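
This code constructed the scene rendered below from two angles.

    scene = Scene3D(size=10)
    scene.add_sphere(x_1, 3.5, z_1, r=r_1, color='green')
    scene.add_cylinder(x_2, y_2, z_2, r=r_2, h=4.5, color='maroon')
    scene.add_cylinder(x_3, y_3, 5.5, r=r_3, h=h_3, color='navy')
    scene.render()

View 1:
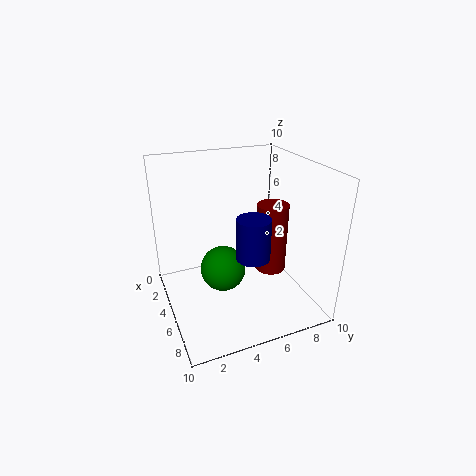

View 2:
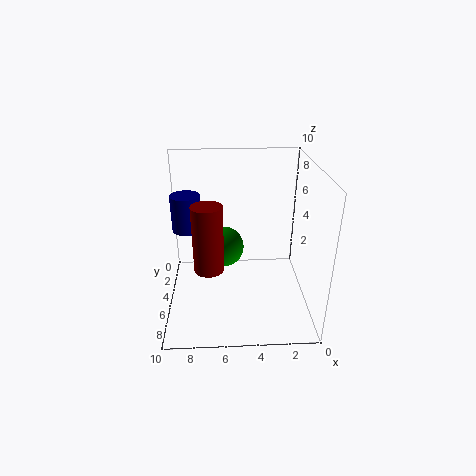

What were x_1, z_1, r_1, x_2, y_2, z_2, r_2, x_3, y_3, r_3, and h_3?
x_1 = 6, z_1 = 3.5, r_1 = 1.5, x_2 = 7, y_2 = 6.5, z_2 = 3.5, r_2 = 1, x_3 = 8.5, y_3 = 4.5, r_3 = 1, h_3 = 2.5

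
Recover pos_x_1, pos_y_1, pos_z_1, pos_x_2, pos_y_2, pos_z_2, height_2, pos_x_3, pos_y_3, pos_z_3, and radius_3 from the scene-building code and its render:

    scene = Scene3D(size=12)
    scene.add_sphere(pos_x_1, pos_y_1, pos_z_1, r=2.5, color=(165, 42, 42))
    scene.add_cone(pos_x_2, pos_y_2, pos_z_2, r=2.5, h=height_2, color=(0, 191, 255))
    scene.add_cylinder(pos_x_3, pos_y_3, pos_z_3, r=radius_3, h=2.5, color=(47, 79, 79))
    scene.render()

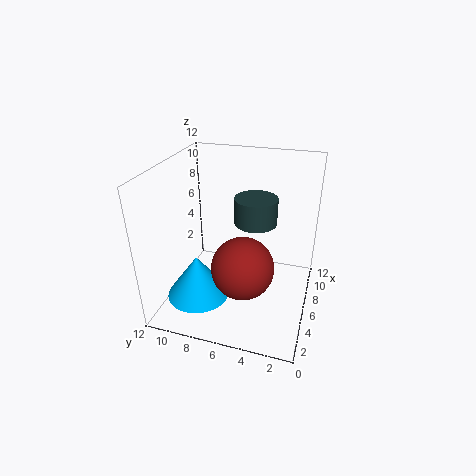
pos_x_1 = 4
pos_y_1 = 5
pos_z_1 = 4.5
pos_x_2 = 3
pos_y_2 = 8.5
pos_z_2 = 2
height_2 = 3.5
pos_x_3 = 10
pos_y_3 = 5.5
pos_z_3 = 5.5
radius_3 = 2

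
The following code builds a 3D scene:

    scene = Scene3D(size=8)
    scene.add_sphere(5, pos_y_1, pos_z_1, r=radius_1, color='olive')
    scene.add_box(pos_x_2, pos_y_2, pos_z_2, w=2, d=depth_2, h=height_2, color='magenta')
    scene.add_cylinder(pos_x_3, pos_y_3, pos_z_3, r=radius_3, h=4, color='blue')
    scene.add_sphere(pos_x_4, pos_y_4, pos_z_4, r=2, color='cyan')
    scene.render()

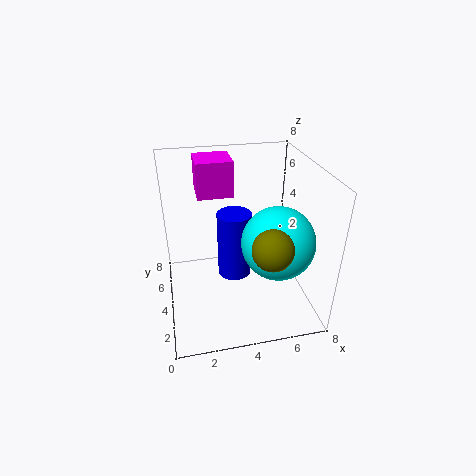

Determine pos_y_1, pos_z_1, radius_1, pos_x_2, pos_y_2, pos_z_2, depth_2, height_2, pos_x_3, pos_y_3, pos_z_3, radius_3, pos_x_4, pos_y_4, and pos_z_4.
pos_y_1 = 1
pos_z_1 = 5
radius_1 = 1
pos_x_2 = 2
pos_y_2 = 5
pos_z_2 = 6
depth_2 = 2
height_2 = 2
pos_x_3 = 4
pos_y_3 = 5
pos_z_3 = 1
radius_3 = 1
pos_x_4 = 6
pos_y_4 = 3
pos_z_4 = 4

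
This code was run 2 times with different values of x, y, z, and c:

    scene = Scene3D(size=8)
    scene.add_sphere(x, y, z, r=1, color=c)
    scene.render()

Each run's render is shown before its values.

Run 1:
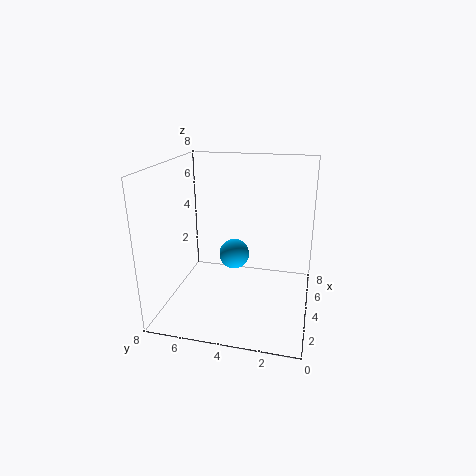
x = 7, y = 5, z = 1.5, c = 'deepskyblue'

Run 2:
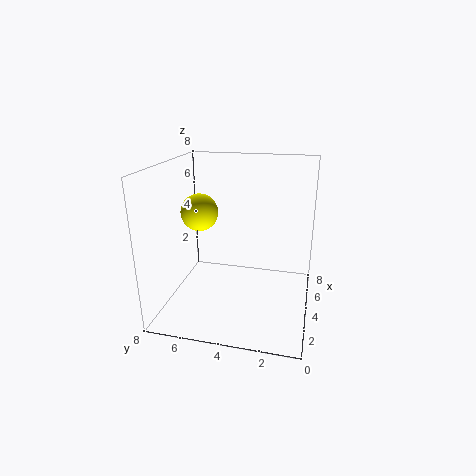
x = 3.5, y = 6, z = 5.5, c = 'yellow'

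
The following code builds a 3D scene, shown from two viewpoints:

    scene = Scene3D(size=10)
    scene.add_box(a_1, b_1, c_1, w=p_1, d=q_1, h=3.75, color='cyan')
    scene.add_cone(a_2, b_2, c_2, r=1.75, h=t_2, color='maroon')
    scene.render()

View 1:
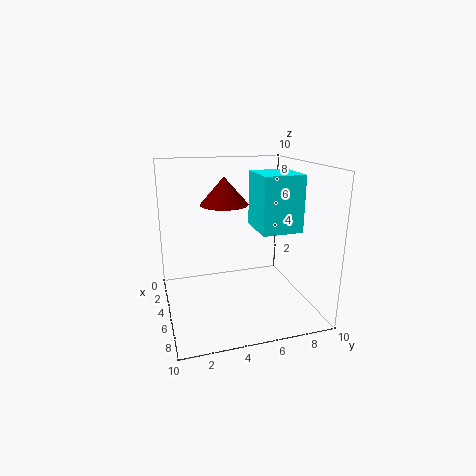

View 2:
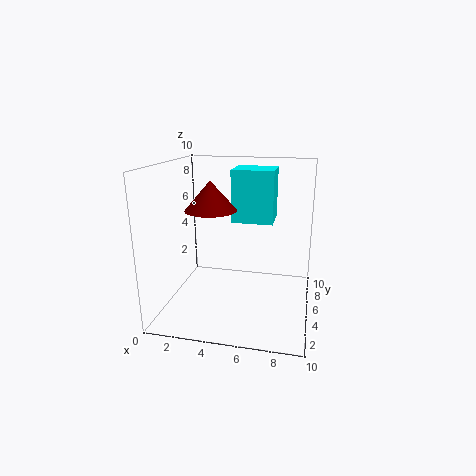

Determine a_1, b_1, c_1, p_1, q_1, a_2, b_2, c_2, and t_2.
a_1 = 4.25
b_1 = 6
c_1 = 5.75
p_1 = 3
q_1 = 2.75
a_2 = 3.25
b_2 = 4.5
c_2 = 7
t_2 = 2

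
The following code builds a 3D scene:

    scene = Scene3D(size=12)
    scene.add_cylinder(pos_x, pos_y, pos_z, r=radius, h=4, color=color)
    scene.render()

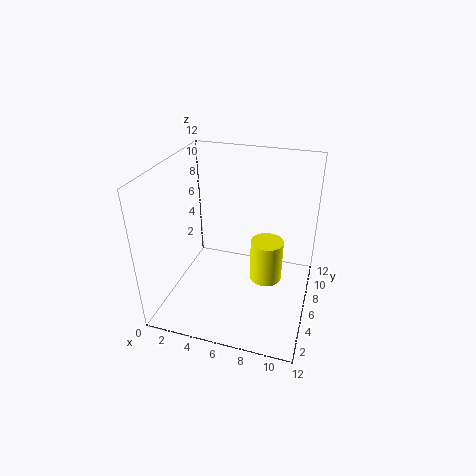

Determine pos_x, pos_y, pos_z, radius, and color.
pos_x = 8, pos_y = 8.5, pos_z = 0.5, radius = 1.5, color = 'yellow'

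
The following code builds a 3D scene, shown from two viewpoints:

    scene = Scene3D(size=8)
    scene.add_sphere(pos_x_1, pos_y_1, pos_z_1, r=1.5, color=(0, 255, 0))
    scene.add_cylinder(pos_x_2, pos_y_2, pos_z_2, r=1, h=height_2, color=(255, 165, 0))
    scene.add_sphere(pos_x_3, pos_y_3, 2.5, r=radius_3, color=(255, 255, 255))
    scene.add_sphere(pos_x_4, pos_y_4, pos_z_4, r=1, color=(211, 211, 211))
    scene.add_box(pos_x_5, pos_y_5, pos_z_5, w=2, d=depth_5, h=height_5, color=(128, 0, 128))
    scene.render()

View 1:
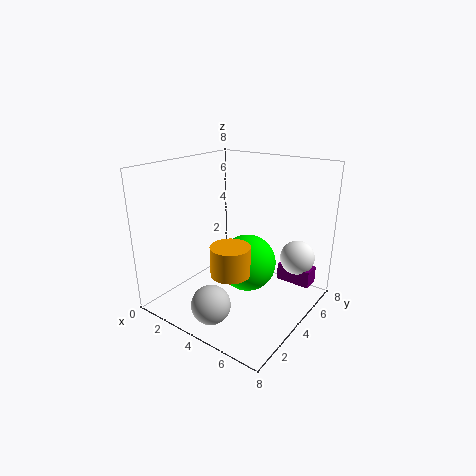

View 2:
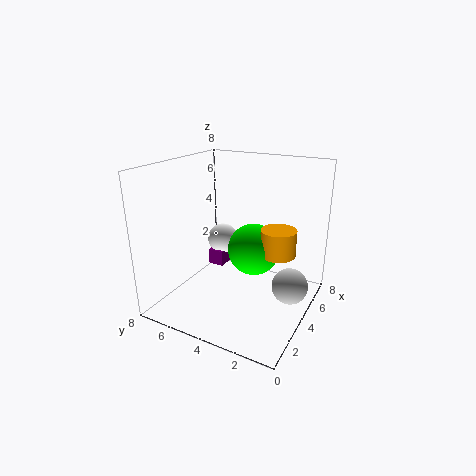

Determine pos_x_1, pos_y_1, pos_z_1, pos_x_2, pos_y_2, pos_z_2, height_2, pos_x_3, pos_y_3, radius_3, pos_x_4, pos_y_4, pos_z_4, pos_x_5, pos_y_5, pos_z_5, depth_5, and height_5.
pos_x_1 = 5
pos_y_1 = 3.5
pos_z_1 = 3
pos_x_2 = 5
pos_y_2 = 2
pos_z_2 = 3
height_2 = 1.5
pos_x_3 = 6.5
pos_y_3 = 6.5
radius_3 = 1
pos_x_4 = 4.5
pos_y_4 = 1
pos_z_4 = 1.5
pos_x_5 = 5.5
pos_y_5 = 6
pos_z_5 = 1
depth_5 = 1
height_5 = 1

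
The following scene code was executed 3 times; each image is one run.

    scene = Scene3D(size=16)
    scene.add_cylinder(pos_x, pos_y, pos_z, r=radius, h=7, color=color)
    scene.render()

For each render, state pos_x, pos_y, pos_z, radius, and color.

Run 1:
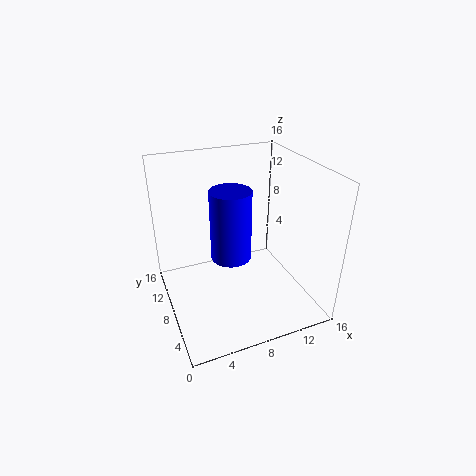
pos_x = 6, pos_y = 5, pos_z = 8, radius = 2, color = 'blue'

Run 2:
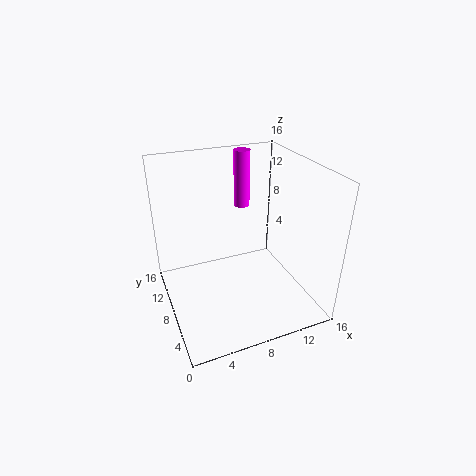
pos_x = 11, pos_y = 14, pos_z = 9, radius = 1, color = 'magenta'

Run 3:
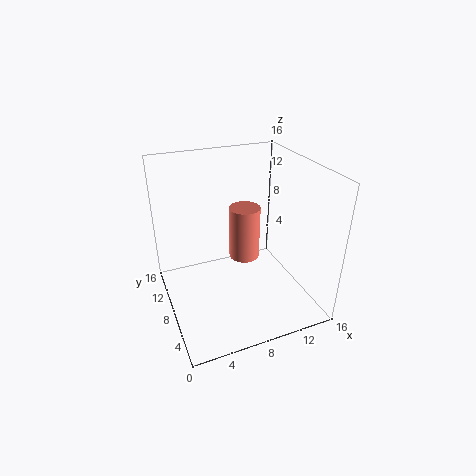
pos_x = 11, pos_y = 13, pos_z = 2, radius = 2, color = 'salmon'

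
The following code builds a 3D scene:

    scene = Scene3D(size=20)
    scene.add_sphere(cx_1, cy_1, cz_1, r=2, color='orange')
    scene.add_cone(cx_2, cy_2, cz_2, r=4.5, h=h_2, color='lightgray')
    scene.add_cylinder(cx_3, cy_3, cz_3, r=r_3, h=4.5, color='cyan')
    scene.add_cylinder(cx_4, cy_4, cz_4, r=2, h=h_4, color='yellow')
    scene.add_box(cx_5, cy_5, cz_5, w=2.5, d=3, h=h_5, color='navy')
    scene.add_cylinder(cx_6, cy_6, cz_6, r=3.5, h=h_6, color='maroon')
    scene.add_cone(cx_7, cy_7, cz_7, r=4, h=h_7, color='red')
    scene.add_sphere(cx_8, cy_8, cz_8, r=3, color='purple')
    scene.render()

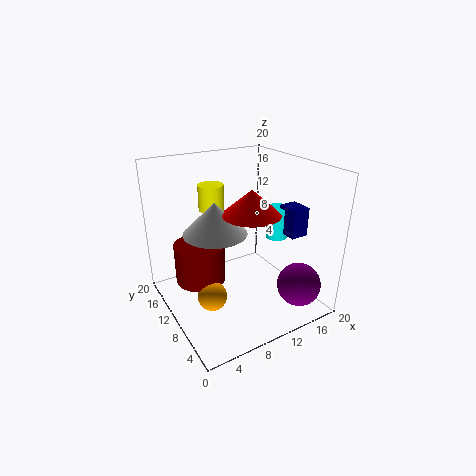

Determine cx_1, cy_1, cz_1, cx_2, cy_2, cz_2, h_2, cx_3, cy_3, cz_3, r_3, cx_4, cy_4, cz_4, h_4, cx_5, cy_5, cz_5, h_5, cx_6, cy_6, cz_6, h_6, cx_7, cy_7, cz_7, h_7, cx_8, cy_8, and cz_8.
cx_1 = 5
cy_1 = 8.5
cz_1 = 3
cx_2 = 7.5
cy_2 = 12
cz_2 = 10.5
h_2 = 4.5
cx_3 = 15.5
cy_3 = 8.5
cz_3 = 9.5
r_3 = 1.5
cx_4 = 10
cy_4 = 18
cz_4 = 11.5
h_4 = 4
cx_5 = 15.5
cy_5 = 5
cz_5 = 10.5
h_5 = 4
cx_6 = 5
cy_6 = 12
cz_6 = 4
h_6 = 5.5
cx_7 = 11.5
cy_7 = 9
cz_7 = 13.5
h_7 = 3.5
cx_8 = 16
cy_8 = 3.5
cz_8 = 4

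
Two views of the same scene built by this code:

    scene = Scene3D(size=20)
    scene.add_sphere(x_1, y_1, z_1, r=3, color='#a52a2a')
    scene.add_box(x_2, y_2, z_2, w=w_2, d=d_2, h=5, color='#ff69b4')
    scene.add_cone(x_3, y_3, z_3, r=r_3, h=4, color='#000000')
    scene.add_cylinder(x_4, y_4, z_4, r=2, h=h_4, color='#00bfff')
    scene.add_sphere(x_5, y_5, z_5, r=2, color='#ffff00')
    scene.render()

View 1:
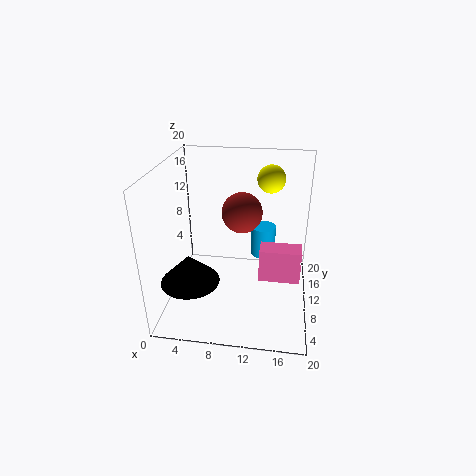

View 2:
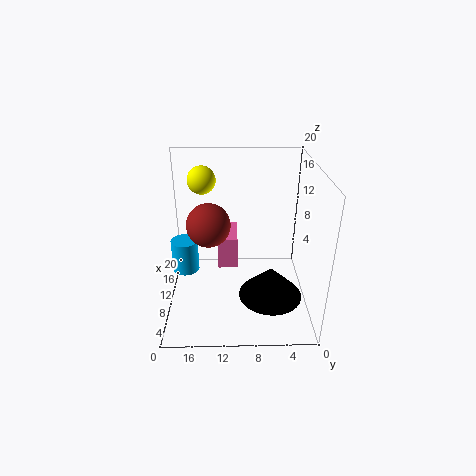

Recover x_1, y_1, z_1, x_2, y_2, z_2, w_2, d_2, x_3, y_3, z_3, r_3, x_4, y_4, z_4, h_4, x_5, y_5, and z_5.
x_1 = 10
y_1 = 14
z_1 = 12
x_2 = 13
y_2 = 10
z_2 = 3
w_2 = 6
d_2 = 3
x_3 = 4
y_3 = 6
z_3 = 5
r_3 = 4
x_4 = 13
y_4 = 18
z_4 = 3
h_4 = 5
x_5 = 14
y_5 = 15
z_5 = 17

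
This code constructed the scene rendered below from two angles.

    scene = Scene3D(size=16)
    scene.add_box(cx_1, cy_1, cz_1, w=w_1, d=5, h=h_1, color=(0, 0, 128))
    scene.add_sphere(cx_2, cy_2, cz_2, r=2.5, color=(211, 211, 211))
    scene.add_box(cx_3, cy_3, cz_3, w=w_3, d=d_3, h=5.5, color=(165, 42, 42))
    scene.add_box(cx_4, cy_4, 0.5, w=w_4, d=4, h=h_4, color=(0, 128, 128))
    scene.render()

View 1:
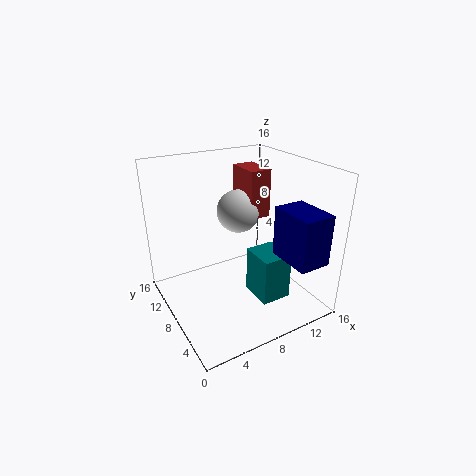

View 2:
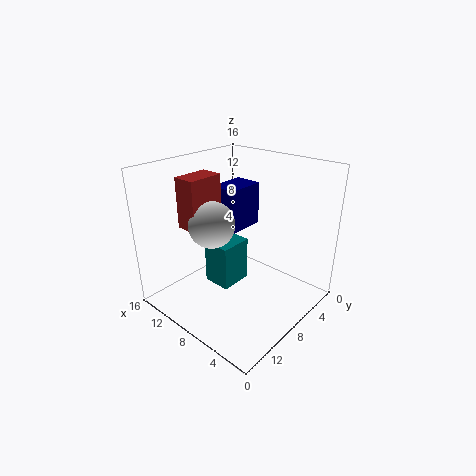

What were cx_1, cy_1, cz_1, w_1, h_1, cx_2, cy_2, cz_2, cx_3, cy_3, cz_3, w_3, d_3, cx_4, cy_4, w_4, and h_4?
cx_1 = 11, cy_1 = 0.5, cz_1 = 6.5, w_1 = 3.5, h_1 = 5.5, cx_2 = 9.5, cy_2 = 10.5, cz_2 = 10, cx_3 = 10, cy_3 = 8.5, cz_3 = 9.5, w_3 = 2.5, d_3 = 4, cx_4 = 9.5, cy_4 = 4.5, w_4 = 3.5, h_4 = 5.5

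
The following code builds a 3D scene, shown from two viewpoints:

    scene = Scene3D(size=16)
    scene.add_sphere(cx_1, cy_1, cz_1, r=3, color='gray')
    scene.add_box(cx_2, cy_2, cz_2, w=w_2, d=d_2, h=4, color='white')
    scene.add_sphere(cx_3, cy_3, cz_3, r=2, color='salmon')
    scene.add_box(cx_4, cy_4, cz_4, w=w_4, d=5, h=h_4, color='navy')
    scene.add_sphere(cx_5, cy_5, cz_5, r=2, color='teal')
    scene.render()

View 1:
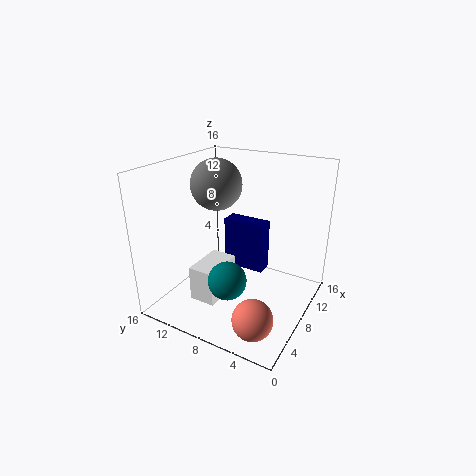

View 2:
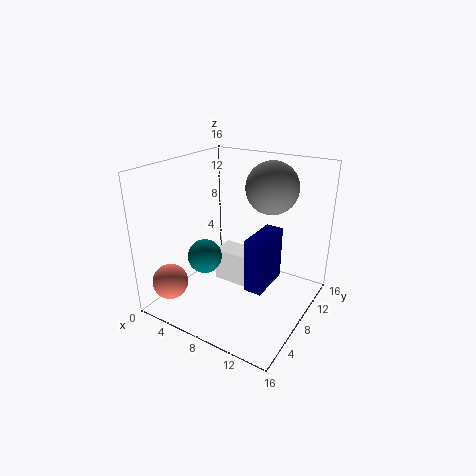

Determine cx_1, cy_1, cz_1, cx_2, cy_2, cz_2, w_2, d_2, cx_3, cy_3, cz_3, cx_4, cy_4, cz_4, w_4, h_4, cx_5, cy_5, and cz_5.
cx_1 = 10
cy_1 = 12
cz_1 = 13
cx_2 = 4
cy_2 = 9
cz_2 = 1
w_2 = 5
d_2 = 3
cx_3 = 2
cy_3 = 3
cz_3 = 3
cx_4 = 10
cy_4 = 6
cz_4 = 3
w_4 = 2
h_4 = 6
cx_5 = 4
cy_5 = 7
cz_5 = 5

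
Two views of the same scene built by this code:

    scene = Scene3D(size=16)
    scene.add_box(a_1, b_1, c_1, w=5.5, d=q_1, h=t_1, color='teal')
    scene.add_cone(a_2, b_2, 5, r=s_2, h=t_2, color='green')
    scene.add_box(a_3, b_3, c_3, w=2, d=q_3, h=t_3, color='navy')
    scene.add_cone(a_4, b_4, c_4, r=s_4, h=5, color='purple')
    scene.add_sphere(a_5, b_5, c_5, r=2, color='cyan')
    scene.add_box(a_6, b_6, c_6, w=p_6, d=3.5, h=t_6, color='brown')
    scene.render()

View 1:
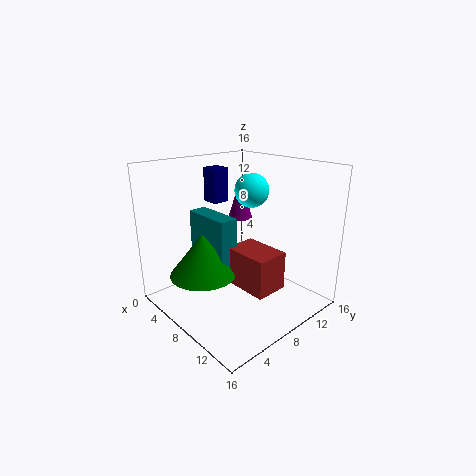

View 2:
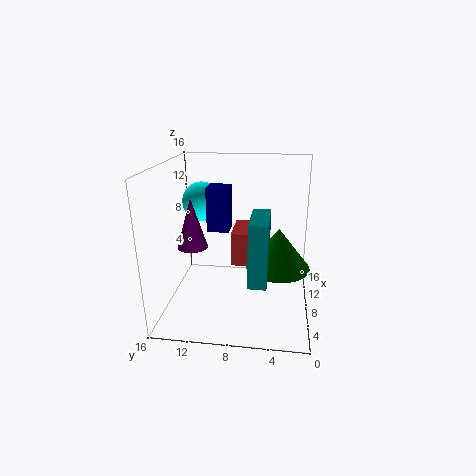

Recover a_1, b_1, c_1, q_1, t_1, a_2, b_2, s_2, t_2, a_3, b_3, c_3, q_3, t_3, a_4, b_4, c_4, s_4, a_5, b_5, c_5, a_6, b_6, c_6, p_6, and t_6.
a_1 = 4, b_1 = 4.5, c_1 = 4, q_1 = 2, t_1 = 7, a_2 = 7.5, b_2 = 3.5, s_2 = 3.5, t_2 = 4.5, a_3 = 2, b_3 = 8, c_3 = 11, q_3 = 2, t_3 = 4, a_4 = 4, b_4 = 12, c_4 = 8.5, s_4 = 1.5, a_5 = 6.5, b_5 = 11.5, c_5 = 12.5, a_6 = 9, b_6 = 5.5, c_6 = 4, p_6 = 5, t_6 = 4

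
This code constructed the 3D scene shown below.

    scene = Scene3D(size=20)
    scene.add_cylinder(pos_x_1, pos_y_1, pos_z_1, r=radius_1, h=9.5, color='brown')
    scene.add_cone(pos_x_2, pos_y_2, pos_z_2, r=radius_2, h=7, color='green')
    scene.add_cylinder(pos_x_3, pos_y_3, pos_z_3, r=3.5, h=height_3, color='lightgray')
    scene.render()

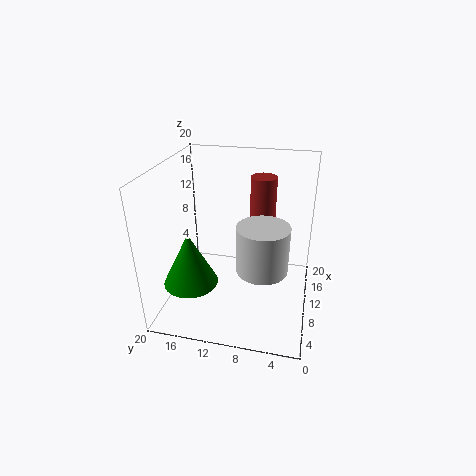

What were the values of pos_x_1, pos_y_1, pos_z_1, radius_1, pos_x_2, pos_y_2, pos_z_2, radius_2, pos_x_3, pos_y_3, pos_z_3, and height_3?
pos_x_1 = 17.5
pos_y_1 = 7.75
pos_z_1 = 7
radius_1 = 2
pos_x_2 = 4.25
pos_y_2 = 15
pos_z_2 = 6
radius_2 = 3.5
pos_x_3 = 8.25
pos_y_3 = 6.25
pos_z_3 = 6.5
height_3 = 6.5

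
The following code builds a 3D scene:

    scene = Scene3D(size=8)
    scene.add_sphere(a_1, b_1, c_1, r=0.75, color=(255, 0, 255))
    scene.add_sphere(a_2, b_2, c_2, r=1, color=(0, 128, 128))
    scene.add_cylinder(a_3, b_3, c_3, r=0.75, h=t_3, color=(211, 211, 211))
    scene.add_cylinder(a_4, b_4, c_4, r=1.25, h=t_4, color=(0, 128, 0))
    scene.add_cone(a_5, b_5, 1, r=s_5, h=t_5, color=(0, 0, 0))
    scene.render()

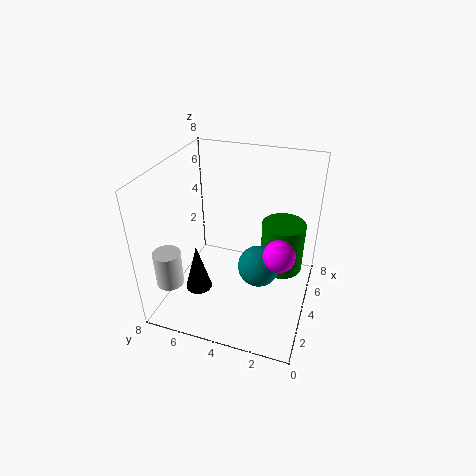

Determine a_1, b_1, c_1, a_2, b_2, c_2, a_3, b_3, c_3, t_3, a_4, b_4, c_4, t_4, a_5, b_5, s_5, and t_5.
a_1 = 1.75; b_1 = 1.25; c_1 = 5; a_2 = 2; b_2 = 2.25; c_2 = 4; a_3 = 1.75; b_3 = 7.25; c_3 = 1.75; t_3 = 2; a_4 = 5.5; b_4 = 1.75; c_4 = 1.5; t_4 = 3; a_5 = 2.75; b_5 = 6; s_5 = 0.75; t_5 = 2.75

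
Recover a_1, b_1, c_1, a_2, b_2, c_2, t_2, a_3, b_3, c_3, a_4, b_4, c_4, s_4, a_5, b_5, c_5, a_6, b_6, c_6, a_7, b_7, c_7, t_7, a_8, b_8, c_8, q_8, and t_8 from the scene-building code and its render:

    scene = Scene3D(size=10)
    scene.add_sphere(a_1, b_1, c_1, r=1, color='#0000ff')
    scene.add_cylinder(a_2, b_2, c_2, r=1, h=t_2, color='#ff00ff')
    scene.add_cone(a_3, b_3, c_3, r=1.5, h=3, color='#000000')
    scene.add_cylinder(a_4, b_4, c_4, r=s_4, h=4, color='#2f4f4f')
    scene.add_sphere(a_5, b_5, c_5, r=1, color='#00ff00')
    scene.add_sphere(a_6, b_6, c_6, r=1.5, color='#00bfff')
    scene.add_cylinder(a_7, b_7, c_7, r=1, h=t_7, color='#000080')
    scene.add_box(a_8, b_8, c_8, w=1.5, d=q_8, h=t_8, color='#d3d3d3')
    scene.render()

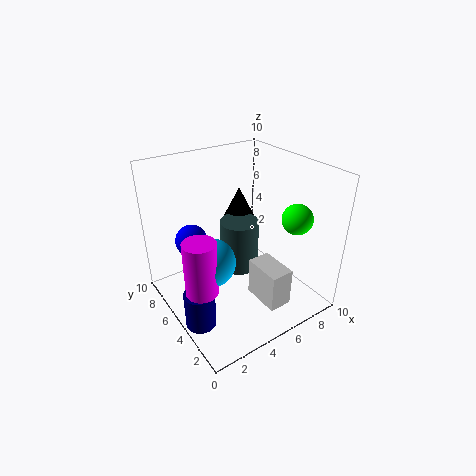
a_1 = 1.5
b_1 = 5
c_1 = 6
a_2 = 1
b_2 = 3
c_2 = 3.5
t_2 = 3.5
a_3 = 7.5
b_3 = 8.5
c_3 = 4
a_4 = 6.5
b_4 = 7
c_4 = 1
s_4 = 1.5
a_5 = 7.5
b_5 = 2
c_5 = 7
a_6 = 2
b_6 = 3.5
c_6 = 5
a_7 = 1
b_7 = 3.5
c_7 = 0.5
t_7 = 2.5
a_8 = 4.5
b_8 = 0.5
c_8 = 2
q_8 = 2.5
t_8 = 2.5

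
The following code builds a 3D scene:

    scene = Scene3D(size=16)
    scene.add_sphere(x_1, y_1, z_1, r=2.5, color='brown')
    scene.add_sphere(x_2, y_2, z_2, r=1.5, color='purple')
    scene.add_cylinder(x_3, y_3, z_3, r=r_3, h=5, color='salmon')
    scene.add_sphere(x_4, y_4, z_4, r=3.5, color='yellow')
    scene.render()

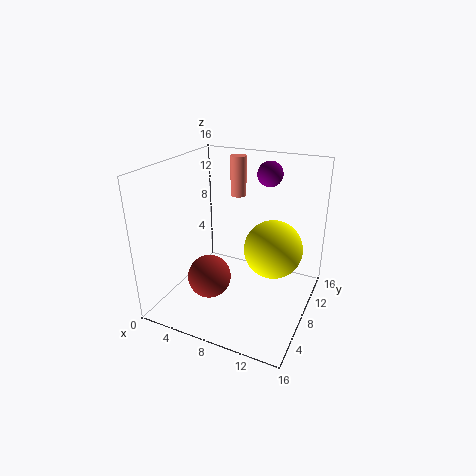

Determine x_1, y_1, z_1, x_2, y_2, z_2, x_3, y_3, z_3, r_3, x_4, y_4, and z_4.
x_1 = 5
y_1 = 6.5
z_1 = 3
x_2 = 9.5
y_2 = 13.5
z_2 = 14
x_3 = 5
y_3 = 14.5
z_3 = 10.5
r_3 = 1
x_4 = 11
y_4 = 11.5
z_4 = 5.5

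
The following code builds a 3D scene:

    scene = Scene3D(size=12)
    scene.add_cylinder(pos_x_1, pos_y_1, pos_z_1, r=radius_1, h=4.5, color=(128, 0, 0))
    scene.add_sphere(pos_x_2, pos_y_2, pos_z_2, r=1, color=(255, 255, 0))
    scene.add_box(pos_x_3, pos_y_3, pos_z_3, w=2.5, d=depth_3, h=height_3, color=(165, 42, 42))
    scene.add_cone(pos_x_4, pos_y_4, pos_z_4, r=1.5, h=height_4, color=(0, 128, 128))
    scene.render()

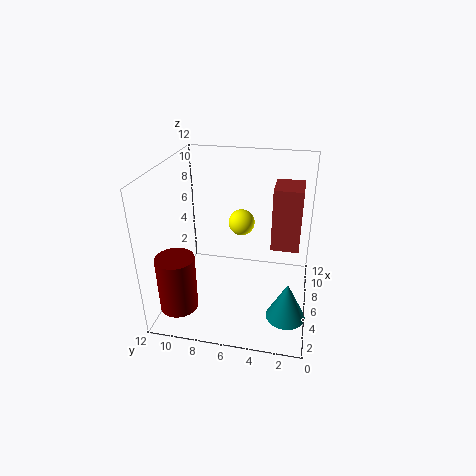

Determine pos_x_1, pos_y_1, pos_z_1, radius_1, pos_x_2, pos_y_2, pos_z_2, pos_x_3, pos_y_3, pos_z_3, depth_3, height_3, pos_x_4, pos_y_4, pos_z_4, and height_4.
pos_x_1 = 2, pos_y_1 = 10, pos_z_1 = 1.5, radius_1 = 1.5, pos_x_2 = 5, pos_y_2 = 5.5, pos_z_2 = 8, pos_x_3 = 3, pos_y_3 = 1, pos_z_3 = 7, depth_3 = 2, height_3 = 4.5, pos_x_4 = 2.5, pos_y_4 = 1.5, pos_z_4 = 1.5, height_4 = 3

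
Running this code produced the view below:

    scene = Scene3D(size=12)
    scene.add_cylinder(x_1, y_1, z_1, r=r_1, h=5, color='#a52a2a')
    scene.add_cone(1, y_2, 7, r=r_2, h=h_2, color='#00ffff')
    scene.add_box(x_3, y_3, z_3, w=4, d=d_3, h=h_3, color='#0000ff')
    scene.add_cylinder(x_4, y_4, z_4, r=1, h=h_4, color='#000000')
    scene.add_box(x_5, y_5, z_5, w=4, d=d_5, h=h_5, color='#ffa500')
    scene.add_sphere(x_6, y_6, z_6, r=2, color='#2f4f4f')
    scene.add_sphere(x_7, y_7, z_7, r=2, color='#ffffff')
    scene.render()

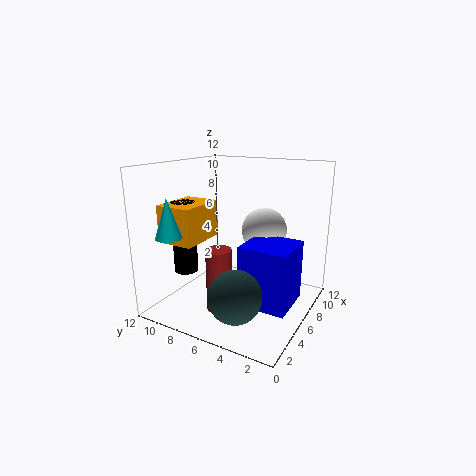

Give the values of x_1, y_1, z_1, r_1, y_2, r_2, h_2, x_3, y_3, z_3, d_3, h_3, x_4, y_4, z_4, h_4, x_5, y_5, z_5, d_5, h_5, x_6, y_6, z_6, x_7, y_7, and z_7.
x_1 = 3
y_1 = 6
z_1 = 1
r_1 = 1
y_2 = 9
r_2 = 1
h_2 = 3
x_3 = 4
y_3 = 1
z_3 = 1
d_3 = 4
h_3 = 5
x_4 = 4
y_4 = 10
z_4 = 3
h_4 = 6
x_5 = 2
y_5 = 8
z_5 = 6
d_5 = 3
h_5 = 3
x_6 = 2
y_6 = 4
z_6 = 3
x_7 = 9
y_7 = 5
z_7 = 6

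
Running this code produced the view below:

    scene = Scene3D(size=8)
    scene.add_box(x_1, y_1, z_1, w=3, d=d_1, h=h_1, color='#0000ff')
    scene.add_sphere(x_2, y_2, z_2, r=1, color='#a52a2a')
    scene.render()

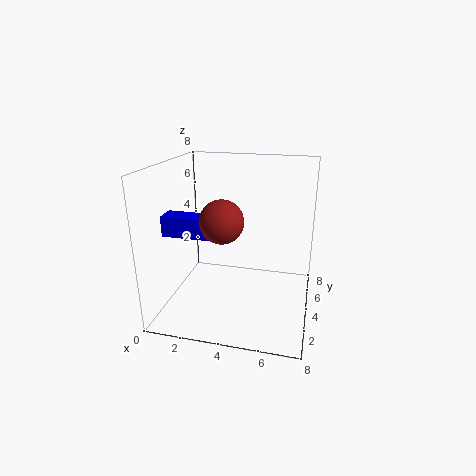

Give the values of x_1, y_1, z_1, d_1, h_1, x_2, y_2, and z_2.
x_1 = 1, y_1 = 1, z_1 = 5, d_1 = 1, h_1 = 1, x_2 = 4, y_2 = 1, z_2 = 6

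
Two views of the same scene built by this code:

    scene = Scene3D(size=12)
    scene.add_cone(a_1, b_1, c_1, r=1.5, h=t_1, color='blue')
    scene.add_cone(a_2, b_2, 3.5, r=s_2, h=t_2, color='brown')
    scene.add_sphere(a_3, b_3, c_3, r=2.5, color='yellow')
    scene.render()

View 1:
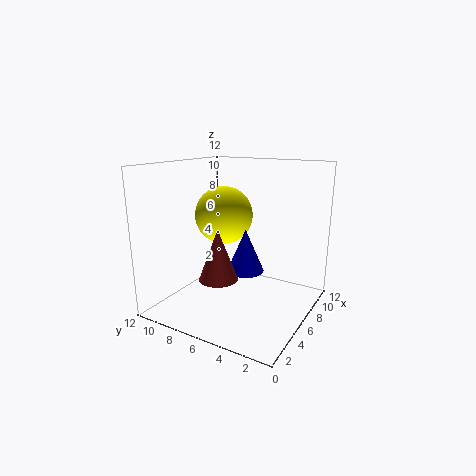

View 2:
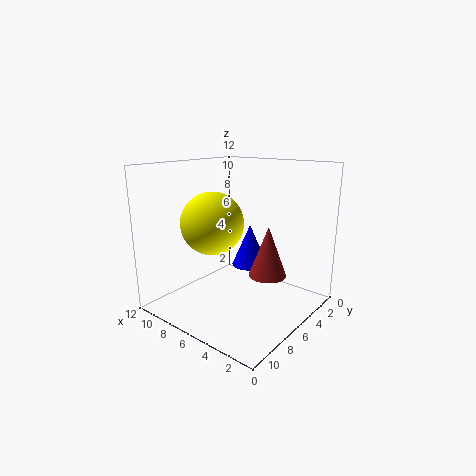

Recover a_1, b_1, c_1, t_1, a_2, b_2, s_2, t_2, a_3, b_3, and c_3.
a_1 = 5.5
b_1 = 5
c_1 = 3.5
t_1 = 3.5
a_2 = 3
b_2 = 6
s_2 = 1.5
t_2 = 4
a_3 = 7
b_3 = 8
c_3 = 7.5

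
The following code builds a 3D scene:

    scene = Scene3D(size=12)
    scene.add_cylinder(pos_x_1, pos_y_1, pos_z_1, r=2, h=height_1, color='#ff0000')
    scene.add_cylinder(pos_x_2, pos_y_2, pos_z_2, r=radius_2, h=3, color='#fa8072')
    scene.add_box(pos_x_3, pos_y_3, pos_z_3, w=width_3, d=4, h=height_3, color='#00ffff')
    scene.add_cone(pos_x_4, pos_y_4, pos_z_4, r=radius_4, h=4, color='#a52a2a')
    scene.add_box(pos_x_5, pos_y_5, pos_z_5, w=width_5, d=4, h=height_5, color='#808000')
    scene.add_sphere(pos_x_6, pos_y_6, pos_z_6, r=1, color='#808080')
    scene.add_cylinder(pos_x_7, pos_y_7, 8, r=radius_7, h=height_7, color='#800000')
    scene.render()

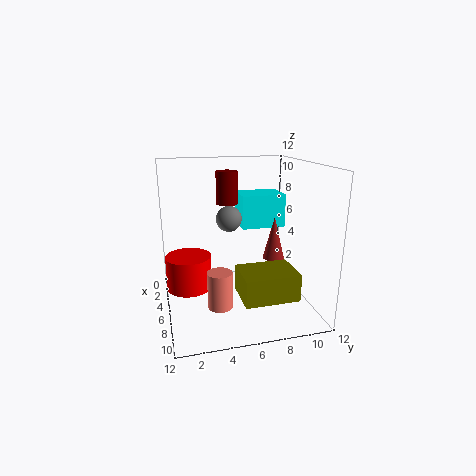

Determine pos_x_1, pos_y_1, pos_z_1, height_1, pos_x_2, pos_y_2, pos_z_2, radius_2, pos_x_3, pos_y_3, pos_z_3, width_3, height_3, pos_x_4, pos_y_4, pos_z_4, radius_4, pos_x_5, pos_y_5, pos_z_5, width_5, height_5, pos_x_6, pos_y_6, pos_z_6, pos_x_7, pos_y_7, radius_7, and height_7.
pos_x_1 = 4; pos_y_1 = 2; pos_z_1 = 1; height_1 = 3; pos_x_2 = 8; pos_y_2 = 4; pos_z_2 = 1; radius_2 = 1; pos_x_3 = 1; pos_y_3 = 7; pos_z_3 = 6; width_3 = 3; height_3 = 3; pos_x_4 = 4; pos_y_4 = 10; pos_z_4 = 3; radius_4 = 1; pos_x_5 = 9; pos_y_5 = 5; pos_z_5 = 3; width_5 = 3; height_5 = 2; pos_x_6 = 7; pos_y_6 = 5; pos_z_6 = 8; pos_x_7 = 2; pos_y_7 = 6; radius_7 = 1; height_7 = 3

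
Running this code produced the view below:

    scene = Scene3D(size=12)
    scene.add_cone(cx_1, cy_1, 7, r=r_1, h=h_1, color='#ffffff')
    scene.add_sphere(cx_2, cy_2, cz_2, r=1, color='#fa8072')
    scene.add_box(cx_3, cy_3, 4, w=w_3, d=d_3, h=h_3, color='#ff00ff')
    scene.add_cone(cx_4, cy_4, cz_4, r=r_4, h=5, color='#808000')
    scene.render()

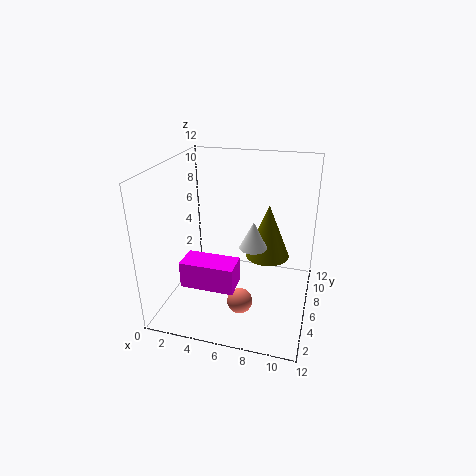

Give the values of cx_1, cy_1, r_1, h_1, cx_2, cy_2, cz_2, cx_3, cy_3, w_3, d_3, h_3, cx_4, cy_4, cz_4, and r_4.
cx_1 = 8, cy_1 = 3, r_1 = 1, h_1 = 2, cx_2 = 7, cy_2 = 3, cz_2 = 2, cx_3 = 3, cy_3 = 1, w_3 = 4, d_3 = 2, h_3 = 2, cx_4 = 8, cy_4 = 9, cz_4 = 3, r_4 = 2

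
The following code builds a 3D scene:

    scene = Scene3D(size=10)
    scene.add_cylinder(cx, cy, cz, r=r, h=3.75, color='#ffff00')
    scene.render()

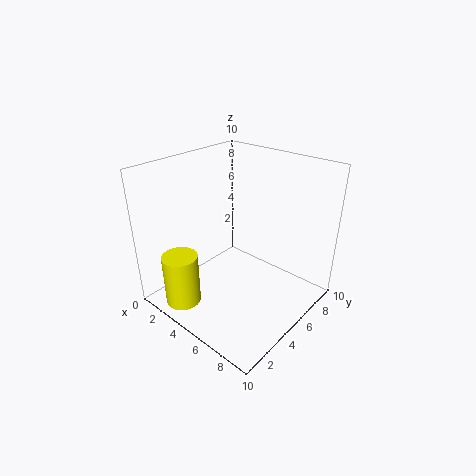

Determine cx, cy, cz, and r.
cx = 2.5, cy = 1.75, cz = 0.25, r = 1.25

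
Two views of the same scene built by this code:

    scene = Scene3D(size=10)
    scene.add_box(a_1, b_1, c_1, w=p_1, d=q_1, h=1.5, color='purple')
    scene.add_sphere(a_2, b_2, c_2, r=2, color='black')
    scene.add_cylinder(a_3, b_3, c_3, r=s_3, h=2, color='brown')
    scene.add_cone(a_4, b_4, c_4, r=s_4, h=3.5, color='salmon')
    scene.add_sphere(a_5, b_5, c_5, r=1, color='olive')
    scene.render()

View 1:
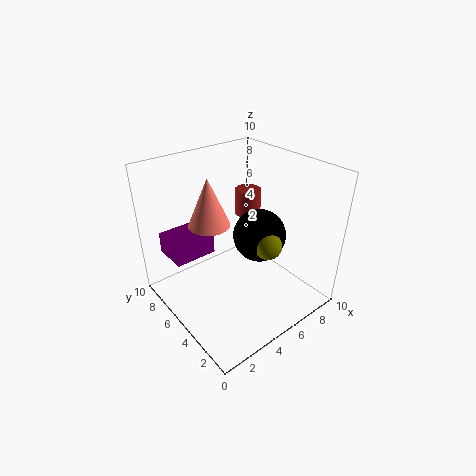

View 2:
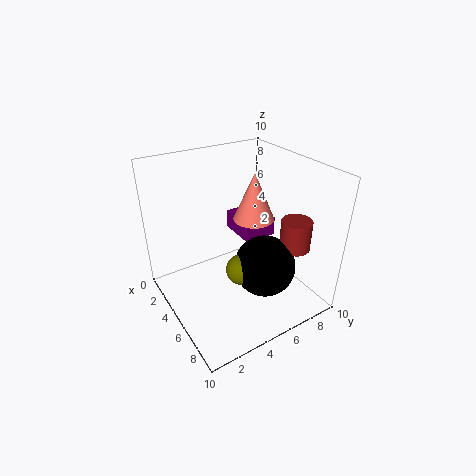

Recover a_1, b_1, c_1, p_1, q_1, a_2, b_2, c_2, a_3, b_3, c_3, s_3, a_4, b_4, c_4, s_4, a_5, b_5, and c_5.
a_1 = 1, b_1 = 6.5, c_1 = 3.5, p_1 = 3, q_1 = 2.5, a_2 = 7.5, b_2 = 5.5, c_2 = 4, a_3 = 8, b_3 = 7.5, c_3 = 5, s_3 = 1, a_4 = 4, b_4 = 7, c_4 = 5.5, s_4 = 1.5, a_5 = 7, b_5 = 4, c_5 = 4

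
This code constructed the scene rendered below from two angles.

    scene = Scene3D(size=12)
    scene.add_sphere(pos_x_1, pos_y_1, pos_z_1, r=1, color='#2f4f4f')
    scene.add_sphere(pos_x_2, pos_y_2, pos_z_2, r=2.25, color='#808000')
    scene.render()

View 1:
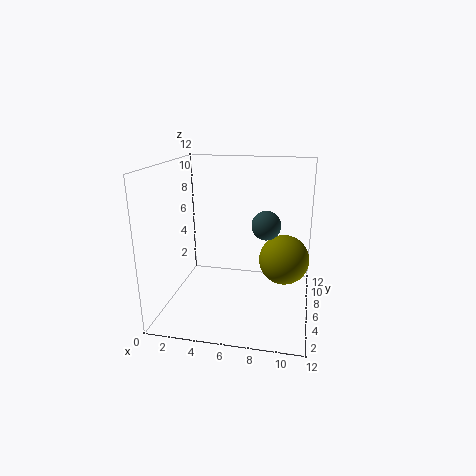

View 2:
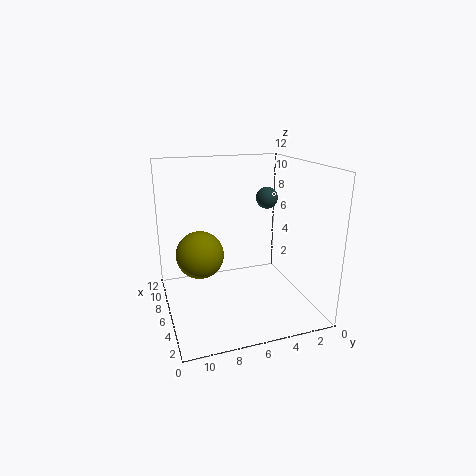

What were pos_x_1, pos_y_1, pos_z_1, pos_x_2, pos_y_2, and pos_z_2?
pos_x_1 = 8.75
pos_y_1 = 2.25
pos_z_1 = 8.5
pos_x_2 = 9.75
pos_y_2 = 8.5
pos_z_2 = 3.25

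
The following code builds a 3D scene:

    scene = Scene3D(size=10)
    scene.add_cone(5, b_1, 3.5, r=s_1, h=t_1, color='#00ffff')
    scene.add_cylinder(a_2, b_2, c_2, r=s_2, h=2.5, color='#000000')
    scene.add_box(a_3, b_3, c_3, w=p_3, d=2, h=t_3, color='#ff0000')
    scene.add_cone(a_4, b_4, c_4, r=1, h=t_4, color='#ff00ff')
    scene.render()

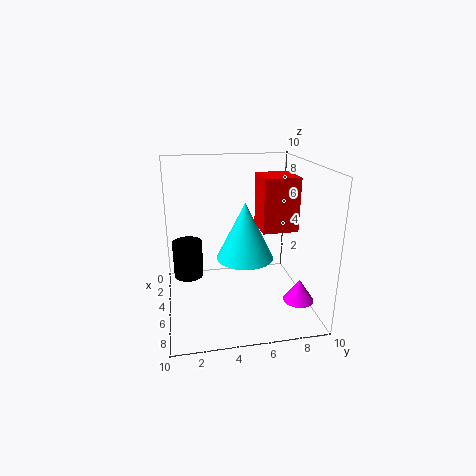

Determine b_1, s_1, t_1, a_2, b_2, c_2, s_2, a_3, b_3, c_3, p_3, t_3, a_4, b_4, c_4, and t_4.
b_1 = 5.5; s_1 = 2; t_1 = 4; a_2 = 5; b_2 = 1.5; c_2 = 2.5; s_2 = 1; a_3 = 7.5; b_3 = 5.5; c_3 = 7; p_3 = 2; t_3 = 3; a_4 = 8; b_4 = 8.5; c_4 = 1.5; t_4 = 1.5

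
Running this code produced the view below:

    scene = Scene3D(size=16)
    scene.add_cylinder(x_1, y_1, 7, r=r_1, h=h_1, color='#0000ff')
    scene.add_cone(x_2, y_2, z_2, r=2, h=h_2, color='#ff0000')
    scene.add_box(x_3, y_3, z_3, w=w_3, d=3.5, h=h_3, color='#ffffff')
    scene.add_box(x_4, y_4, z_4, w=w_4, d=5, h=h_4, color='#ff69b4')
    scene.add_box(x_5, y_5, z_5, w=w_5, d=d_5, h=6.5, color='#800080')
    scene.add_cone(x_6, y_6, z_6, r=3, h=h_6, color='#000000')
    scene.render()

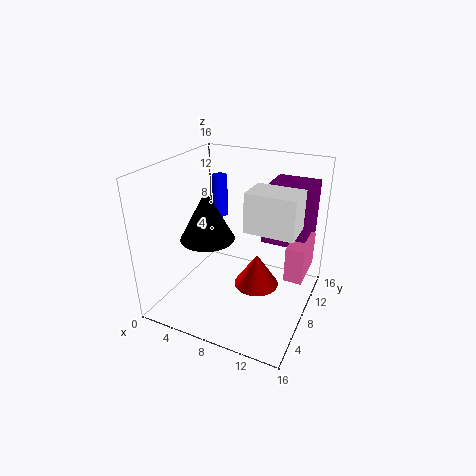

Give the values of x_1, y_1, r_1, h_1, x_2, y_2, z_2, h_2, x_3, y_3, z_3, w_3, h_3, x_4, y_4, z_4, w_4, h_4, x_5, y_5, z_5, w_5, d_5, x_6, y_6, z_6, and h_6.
x_1 = 2; y_1 = 15; r_1 = 1; h_1 = 5.5; x_2 = 12.5; y_2 = 2.5; z_2 = 7; h_2 = 3; x_3 = 10; y_3 = 5; z_3 = 10.5; w_3 = 5; h_3 = 4; x_4 = 13.5; y_4 = 8; z_4 = 4; w_4 = 2; h_4 = 4; x_5 = 10; y_5 = 10; z_5 = 7; w_5 = 5; d_5 = 5.5; x_6 = 5; y_6 = 6.5; z_6 = 8; h_6 = 5.5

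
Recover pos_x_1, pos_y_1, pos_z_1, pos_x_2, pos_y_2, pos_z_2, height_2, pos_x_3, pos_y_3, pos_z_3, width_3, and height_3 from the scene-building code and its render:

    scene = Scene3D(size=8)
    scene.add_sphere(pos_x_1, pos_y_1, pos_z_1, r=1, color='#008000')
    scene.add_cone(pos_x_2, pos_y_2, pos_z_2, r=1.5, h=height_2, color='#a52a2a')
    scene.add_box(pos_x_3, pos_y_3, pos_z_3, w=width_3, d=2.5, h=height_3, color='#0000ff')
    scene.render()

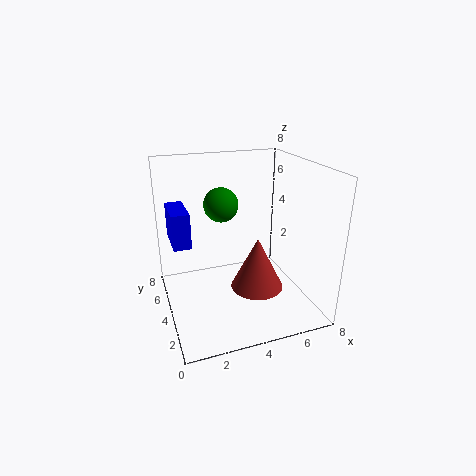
pos_x_1 = 3.5, pos_y_1 = 5.5, pos_z_1 = 5.5, pos_x_2 = 5, pos_y_2 = 3.5, pos_z_2 = 1, height_2 = 3, pos_x_3 = 0.5, pos_y_3 = 4.5, pos_z_3 = 3.5, width_3 = 1, height_3 = 2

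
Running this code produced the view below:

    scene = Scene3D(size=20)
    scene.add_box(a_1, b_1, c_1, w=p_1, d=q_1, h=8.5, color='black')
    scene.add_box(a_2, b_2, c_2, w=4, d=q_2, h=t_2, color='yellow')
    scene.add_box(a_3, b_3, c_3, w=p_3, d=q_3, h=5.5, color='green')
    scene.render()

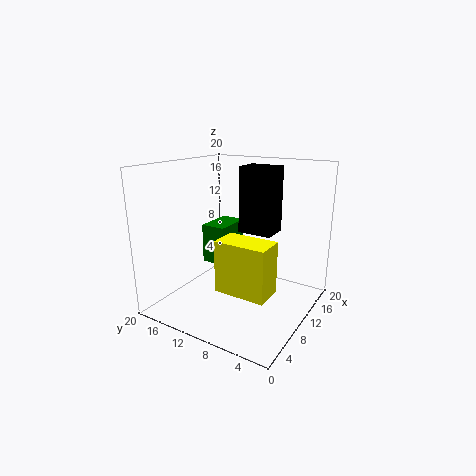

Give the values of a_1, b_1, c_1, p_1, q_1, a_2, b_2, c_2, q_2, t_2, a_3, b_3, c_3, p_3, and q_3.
a_1 = 8.5
b_1 = 4.5
c_1 = 11.5
p_1 = 3.5
q_1 = 4.5
a_2 = 5
b_2 = 3.5
c_2 = 4
q_2 = 7
t_2 = 7
a_3 = 8.5
b_3 = 11.5
c_3 = 6
p_3 = 5.5
q_3 = 3.5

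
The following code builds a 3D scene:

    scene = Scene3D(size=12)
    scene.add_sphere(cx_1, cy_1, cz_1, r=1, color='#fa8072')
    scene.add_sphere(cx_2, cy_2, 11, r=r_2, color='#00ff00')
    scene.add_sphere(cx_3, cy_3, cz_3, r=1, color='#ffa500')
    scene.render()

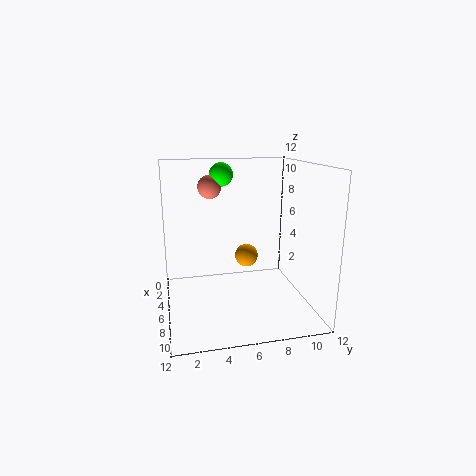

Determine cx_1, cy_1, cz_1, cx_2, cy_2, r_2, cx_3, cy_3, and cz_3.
cx_1 = 4
cy_1 = 4
cz_1 = 10
cx_2 = 4
cy_2 = 5
r_2 = 1
cx_3 = 5
cy_3 = 7
cz_3 = 4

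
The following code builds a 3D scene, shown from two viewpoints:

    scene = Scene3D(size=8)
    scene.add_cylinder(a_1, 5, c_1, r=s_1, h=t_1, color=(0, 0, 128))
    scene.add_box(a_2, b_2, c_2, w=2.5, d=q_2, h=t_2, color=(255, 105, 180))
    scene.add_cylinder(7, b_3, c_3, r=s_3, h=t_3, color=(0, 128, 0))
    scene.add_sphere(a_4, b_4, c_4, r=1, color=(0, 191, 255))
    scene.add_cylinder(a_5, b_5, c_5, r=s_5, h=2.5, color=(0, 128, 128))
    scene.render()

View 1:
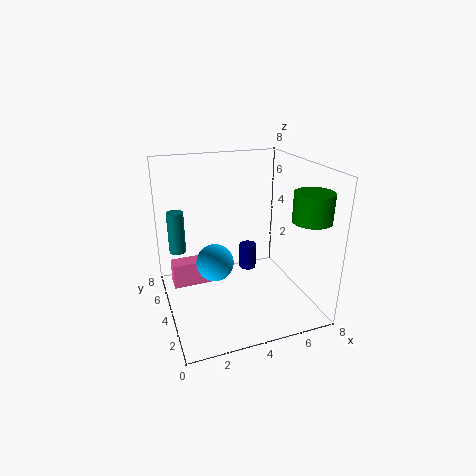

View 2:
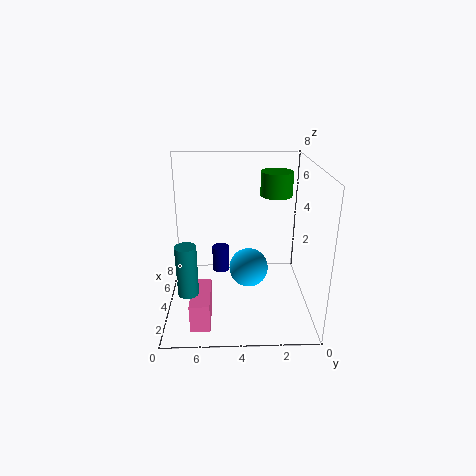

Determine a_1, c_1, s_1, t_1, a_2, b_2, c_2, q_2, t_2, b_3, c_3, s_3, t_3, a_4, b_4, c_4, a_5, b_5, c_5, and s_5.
a_1 = 5
c_1 = 1.5
s_1 = 0.5
t_1 = 1.5
a_2 = 0.5
b_2 = 5.5
c_2 = 0.5
q_2 = 1
t_2 = 1.5
b_3 = 1.5
c_3 = 5.5
s_3 = 1
t_3 = 1.5
a_4 = 2.5
b_4 = 3.5
c_4 = 3
a_5 = 1
b_5 = 6.5
c_5 = 2.5
s_5 = 0.5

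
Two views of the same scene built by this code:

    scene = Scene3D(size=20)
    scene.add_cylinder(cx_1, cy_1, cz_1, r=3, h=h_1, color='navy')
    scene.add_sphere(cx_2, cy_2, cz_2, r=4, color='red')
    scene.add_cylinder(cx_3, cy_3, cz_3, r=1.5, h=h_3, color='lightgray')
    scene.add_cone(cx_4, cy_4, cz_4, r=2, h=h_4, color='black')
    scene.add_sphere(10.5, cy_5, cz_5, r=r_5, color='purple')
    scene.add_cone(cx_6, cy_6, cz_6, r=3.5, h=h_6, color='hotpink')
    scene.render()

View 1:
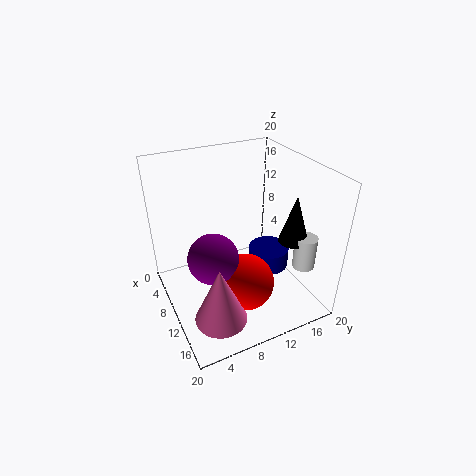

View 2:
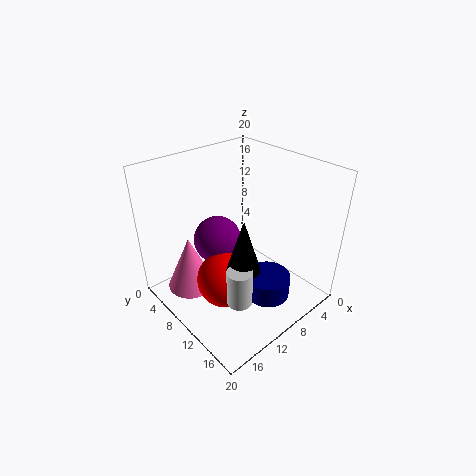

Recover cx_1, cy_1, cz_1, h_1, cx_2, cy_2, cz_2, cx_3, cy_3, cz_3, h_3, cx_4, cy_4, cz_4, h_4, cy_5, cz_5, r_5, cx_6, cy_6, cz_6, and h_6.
cx_1 = 9.5; cy_1 = 15.5; cz_1 = 3.5; h_1 = 3; cx_2 = 12.5; cy_2 = 10; cz_2 = 4; cx_3 = 16; cy_3 = 17; cz_3 = 7; h_3 = 4.5; cx_4 = 14.5; cy_4 = 16; cz_4 = 10.5; h_4 = 6.5; cy_5 = 6; cz_5 = 8; r_5 = 3.5; cx_6 = 15; cy_6 = 5; cz_6 = 1.5; h_6 = 8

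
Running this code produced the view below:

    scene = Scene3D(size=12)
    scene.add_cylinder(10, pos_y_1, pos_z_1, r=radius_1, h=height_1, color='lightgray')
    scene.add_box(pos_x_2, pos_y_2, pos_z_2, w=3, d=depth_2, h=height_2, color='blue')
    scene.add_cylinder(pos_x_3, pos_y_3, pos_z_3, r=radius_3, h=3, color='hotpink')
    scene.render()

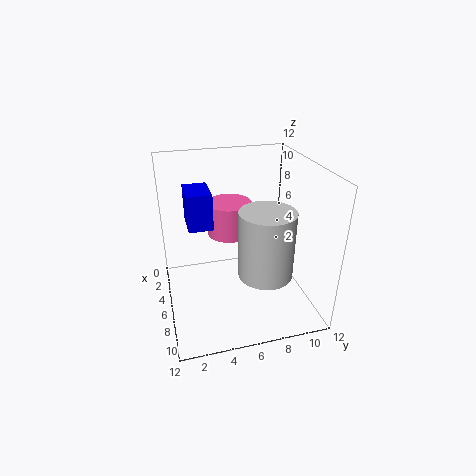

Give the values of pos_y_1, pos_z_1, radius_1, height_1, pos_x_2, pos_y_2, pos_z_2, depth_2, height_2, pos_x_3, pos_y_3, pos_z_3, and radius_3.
pos_y_1 = 7, pos_z_1 = 5, radius_1 = 2, height_1 = 5, pos_x_2 = 3, pos_y_2 = 2, pos_z_2 = 7, depth_2 = 2, height_2 = 3, pos_x_3 = 3, pos_y_3 = 6, pos_z_3 = 5, radius_3 = 2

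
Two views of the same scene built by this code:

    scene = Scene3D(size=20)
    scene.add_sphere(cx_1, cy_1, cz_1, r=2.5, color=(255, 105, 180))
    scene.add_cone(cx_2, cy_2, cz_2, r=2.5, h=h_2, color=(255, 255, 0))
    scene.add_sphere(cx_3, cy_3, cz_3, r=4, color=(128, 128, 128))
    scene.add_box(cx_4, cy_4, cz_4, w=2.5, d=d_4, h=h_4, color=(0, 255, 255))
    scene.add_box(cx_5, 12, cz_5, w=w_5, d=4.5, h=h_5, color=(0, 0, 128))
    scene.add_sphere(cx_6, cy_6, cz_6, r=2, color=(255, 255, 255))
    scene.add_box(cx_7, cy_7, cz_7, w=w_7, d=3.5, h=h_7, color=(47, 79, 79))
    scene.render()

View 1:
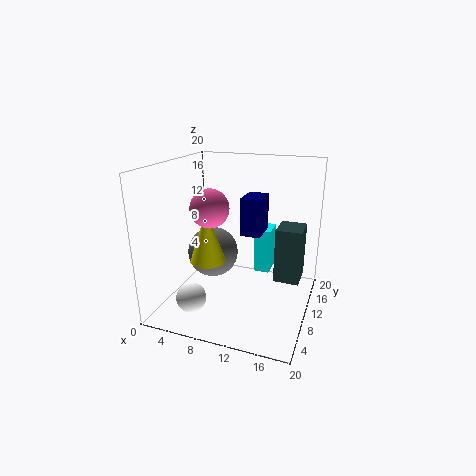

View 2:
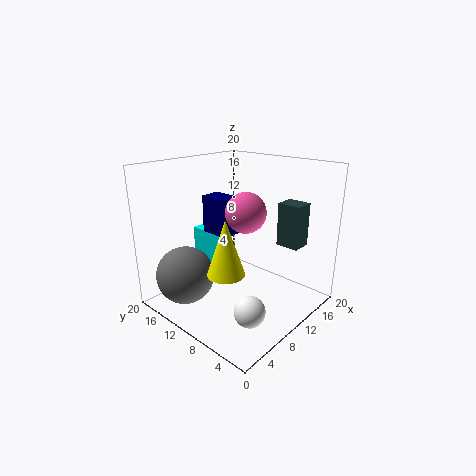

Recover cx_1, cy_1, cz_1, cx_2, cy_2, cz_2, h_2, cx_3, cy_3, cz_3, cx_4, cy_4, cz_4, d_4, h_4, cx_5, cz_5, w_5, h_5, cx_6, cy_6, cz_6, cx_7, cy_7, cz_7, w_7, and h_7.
cx_1 = 7.5
cy_1 = 6.5
cz_1 = 15
cx_2 = 6
cy_2 = 8.5
cz_2 = 6.5
h_2 = 7.5
cx_3 = 4
cy_3 = 14.5
cz_3 = 5
cx_4 = 10.5
cy_4 = 16
cz_4 = 2
d_4 = 4
h_4 = 7
cx_5 = 9.5
cz_5 = 9.5
w_5 = 3
h_5 = 5.5
cx_6 = 5.5
cy_6 = 4
cz_6 = 3
cx_7 = 16.5
cy_7 = 4.5
cz_7 = 7.5
w_7 = 3
h_7 = 6.5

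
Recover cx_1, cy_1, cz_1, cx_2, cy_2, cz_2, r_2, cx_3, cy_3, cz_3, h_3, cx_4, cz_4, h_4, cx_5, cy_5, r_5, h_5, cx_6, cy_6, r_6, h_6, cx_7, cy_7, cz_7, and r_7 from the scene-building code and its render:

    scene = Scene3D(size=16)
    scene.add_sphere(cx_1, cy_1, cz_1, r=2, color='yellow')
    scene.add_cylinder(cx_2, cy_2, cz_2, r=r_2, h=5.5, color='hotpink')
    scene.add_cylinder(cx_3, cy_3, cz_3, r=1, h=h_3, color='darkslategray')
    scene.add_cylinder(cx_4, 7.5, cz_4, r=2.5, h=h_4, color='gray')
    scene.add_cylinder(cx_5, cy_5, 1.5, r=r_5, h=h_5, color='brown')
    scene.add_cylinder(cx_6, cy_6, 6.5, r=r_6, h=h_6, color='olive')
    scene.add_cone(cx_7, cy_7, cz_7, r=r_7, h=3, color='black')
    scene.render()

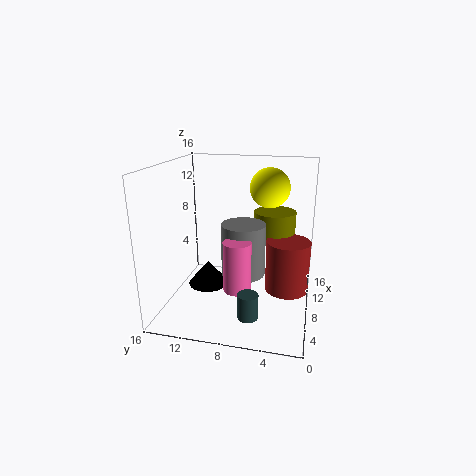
cx_1 = 7
cy_1 = 4.5
cz_1 = 14
cx_2 = 5.5
cy_2 = 7.5
cz_2 = 3
r_2 = 1.5
cx_3 = 1.5
cy_3 = 5.5
cz_3 = 2.5
h_3 = 2.5
cx_4 = 8.5
cz_4 = 3.5
h_4 = 6
cx_5 = 9.5
cy_5 = 2.5
r_5 = 2.5
h_5 = 6
cx_6 = 12.5
cy_6 = 4.5
r_6 = 2.5
h_6 = 3.5
cx_7 = 10.5
cy_7 = 12.5
cz_7 = 0.5
r_7 = 2.5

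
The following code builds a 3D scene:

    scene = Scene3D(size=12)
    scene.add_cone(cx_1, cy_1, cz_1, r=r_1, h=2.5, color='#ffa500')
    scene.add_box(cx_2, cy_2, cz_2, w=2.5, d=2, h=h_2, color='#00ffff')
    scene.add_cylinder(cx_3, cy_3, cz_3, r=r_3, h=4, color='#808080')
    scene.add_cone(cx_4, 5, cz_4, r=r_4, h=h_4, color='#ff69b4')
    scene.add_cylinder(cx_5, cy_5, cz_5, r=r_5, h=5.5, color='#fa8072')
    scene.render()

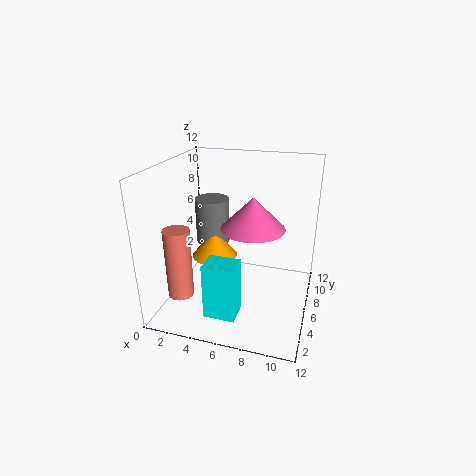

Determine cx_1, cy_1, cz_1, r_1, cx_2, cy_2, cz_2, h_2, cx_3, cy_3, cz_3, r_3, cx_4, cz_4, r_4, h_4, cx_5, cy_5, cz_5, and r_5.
cx_1 = 3.5, cy_1 = 7, cz_1 = 3.5, r_1 = 2, cx_2 = 4.5, cy_2 = 1.5, cz_2 = 1, h_2 = 4.5, cx_3 = 3, cy_3 = 8, cz_3 = 4.5, r_3 = 1.5, cx_4 = 7.5, cz_4 = 7.5, r_4 = 2.5, h_4 = 2.5, cx_5 = 2.5, cy_5 = 2, cz_5 = 2.5, r_5 = 1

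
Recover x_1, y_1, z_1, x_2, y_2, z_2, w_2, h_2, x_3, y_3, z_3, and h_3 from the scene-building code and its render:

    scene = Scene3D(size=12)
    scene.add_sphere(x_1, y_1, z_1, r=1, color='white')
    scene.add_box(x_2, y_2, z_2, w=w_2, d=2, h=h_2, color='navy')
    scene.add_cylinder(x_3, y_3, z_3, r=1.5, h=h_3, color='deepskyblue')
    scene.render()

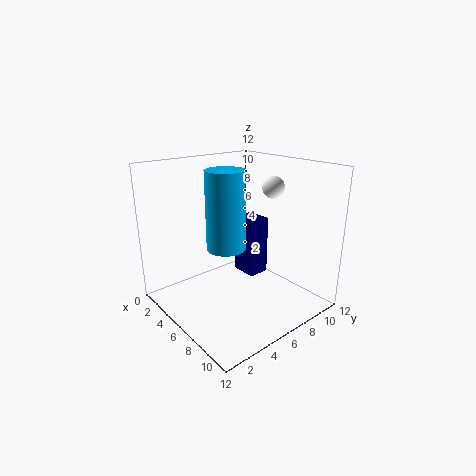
x_1 = 5.5
y_1 = 10.5
z_1 = 9.5
x_2 = 2.5
y_2 = 8.5
z_2 = 1
w_2 = 2.5
h_2 = 5.5
x_3 = 7
y_3 = 4
z_3 = 6
h_3 = 6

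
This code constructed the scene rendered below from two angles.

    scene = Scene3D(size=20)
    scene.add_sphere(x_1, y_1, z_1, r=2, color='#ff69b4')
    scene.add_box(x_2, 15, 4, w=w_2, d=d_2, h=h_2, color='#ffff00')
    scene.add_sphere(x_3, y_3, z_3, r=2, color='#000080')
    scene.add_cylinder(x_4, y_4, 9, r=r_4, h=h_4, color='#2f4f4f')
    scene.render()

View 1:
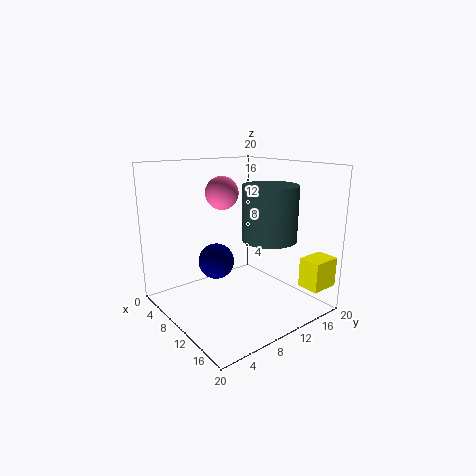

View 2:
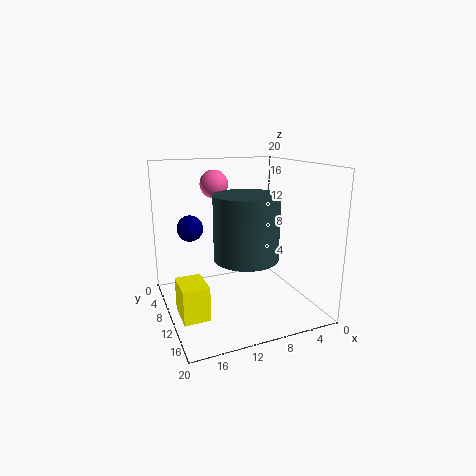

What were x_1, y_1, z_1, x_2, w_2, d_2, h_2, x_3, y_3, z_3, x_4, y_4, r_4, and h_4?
x_1 = 12
y_1 = 6
z_1 = 17
x_2 = 17
w_2 = 3
d_2 = 4
h_2 = 4
x_3 = 15
y_3 = 3
z_3 = 10
x_4 = 11
y_4 = 15
r_4 = 4
h_4 = 8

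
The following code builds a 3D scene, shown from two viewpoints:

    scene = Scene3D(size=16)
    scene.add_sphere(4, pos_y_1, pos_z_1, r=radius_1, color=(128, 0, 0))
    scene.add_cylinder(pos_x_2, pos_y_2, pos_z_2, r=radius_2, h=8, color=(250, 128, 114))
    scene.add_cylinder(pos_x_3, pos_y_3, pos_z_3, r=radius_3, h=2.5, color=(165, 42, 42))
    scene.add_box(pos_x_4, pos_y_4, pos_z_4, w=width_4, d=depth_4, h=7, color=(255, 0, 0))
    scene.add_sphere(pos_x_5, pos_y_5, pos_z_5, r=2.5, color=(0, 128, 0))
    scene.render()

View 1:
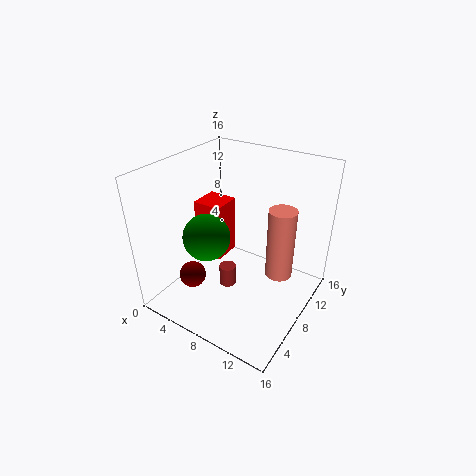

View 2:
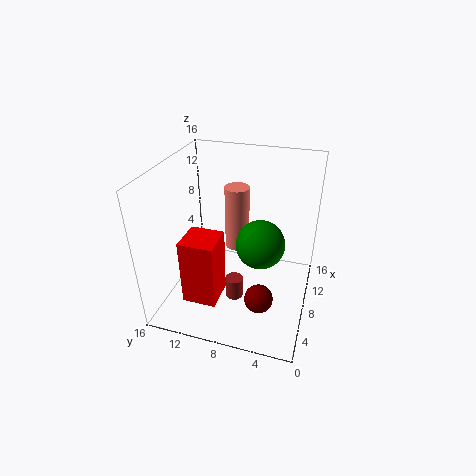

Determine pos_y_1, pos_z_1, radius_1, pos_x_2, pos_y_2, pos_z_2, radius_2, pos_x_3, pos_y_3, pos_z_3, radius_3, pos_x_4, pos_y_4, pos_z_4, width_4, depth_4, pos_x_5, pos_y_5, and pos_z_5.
pos_y_1 = 4.5
pos_z_1 = 3.5
radius_1 = 1.5
pos_x_2 = 12.5
pos_y_2 = 9.5
pos_z_2 = 4
radius_2 = 1.5
pos_x_3 = 6.5
pos_y_3 = 8
pos_z_3 = 1
radius_3 = 1
pos_x_4 = 1.5
pos_y_4 = 8.5
pos_z_4 = 3.5
width_4 = 3.5
depth_4 = 3.5
pos_x_5 = 6
pos_y_5 = 5
pos_z_5 = 9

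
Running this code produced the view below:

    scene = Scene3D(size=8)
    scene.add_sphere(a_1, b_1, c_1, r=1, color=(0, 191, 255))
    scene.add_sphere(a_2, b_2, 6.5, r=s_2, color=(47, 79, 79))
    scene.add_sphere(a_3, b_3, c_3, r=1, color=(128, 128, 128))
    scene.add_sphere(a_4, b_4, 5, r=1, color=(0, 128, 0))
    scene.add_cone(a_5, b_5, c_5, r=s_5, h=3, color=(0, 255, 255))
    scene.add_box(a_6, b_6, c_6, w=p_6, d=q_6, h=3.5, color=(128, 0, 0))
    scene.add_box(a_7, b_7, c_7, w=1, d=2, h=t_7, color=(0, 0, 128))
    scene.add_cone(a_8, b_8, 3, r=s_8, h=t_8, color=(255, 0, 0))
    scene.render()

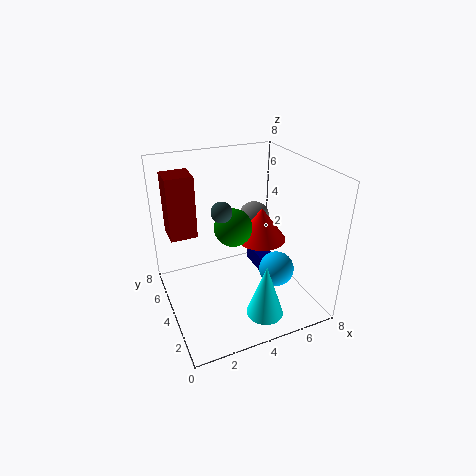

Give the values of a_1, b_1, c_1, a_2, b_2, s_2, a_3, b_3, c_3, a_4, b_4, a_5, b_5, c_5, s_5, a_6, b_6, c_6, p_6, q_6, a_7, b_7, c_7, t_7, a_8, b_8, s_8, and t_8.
a_1 = 6, b_1 = 3, c_1 = 2, a_2 = 2.5, b_2 = 2.5, s_2 = 0.5, a_3 = 6.5, b_3 = 7, c_3 = 3.5, a_4 = 3.5, b_4 = 3.5, a_5 = 4.5, b_5 = 1.5, c_5 = 0.5, s_5 = 1, a_6 = 0.5, b_6 = 5, c_6 = 4, p_6 = 1.5, q_6 = 1.5, a_7 = 6, b_7 = 5, c_7 = 0.5, t_7 = 1, a_8 = 6, b_8 = 5, s_8 = 1.5, t_8 = 2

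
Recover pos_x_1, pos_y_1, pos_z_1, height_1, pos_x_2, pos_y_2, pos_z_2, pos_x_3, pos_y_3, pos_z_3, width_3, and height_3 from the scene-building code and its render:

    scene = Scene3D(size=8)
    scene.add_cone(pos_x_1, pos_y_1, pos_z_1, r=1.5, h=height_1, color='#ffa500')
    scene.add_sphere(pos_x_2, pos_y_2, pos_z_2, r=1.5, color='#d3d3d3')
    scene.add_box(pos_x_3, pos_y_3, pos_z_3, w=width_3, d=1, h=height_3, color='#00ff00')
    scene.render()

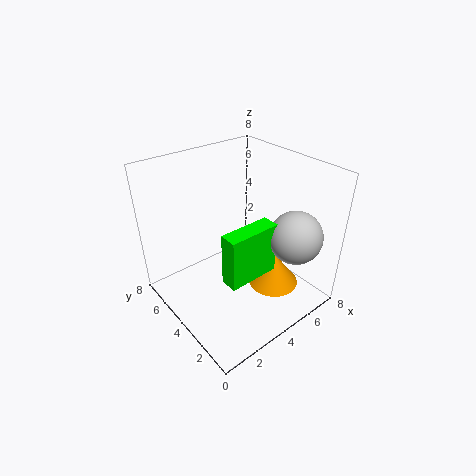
pos_x_1 = 6
pos_y_1 = 3
pos_z_1 = 0.5
height_1 = 2
pos_x_2 = 6.5
pos_y_2 = 2
pos_z_2 = 4
pos_x_3 = 2.5
pos_y_3 = 2.5
pos_z_3 = 2
width_3 = 3
height_3 = 3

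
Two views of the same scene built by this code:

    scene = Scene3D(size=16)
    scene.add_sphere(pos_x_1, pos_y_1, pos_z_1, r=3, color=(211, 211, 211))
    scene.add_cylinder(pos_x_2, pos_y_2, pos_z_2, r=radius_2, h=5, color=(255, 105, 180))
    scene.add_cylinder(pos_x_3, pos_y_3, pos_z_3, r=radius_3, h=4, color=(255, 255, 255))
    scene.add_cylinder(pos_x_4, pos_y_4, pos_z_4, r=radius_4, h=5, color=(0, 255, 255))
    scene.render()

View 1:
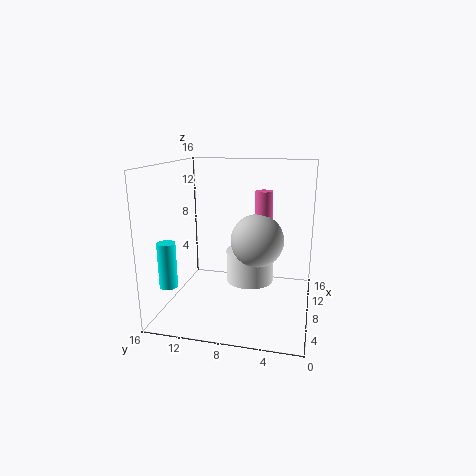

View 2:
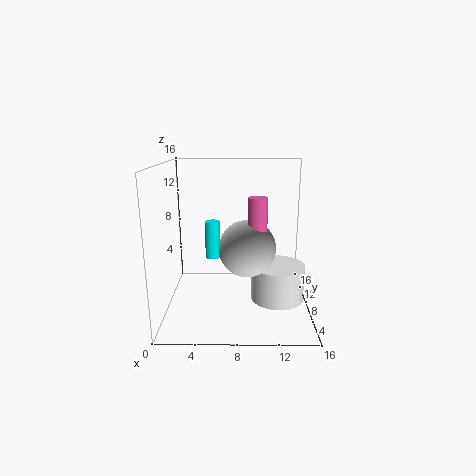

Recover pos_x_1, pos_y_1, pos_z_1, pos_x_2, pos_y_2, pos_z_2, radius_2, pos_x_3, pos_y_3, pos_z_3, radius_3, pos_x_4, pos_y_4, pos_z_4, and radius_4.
pos_x_1 = 9; pos_y_1 = 6; pos_z_1 = 7.5; pos_x_2 = 10; pos_y_2 = 5.5; pos_z_2 = 8; radius_2 = 1; pos_x_3 = 12.5; pos_y_3 = 7.5; pos_z_3 = 1; radius_3 = 3; pos_x_4 = 4.5; pos_y_4 = 15; pos_z_4 = 3; radius_4 = 1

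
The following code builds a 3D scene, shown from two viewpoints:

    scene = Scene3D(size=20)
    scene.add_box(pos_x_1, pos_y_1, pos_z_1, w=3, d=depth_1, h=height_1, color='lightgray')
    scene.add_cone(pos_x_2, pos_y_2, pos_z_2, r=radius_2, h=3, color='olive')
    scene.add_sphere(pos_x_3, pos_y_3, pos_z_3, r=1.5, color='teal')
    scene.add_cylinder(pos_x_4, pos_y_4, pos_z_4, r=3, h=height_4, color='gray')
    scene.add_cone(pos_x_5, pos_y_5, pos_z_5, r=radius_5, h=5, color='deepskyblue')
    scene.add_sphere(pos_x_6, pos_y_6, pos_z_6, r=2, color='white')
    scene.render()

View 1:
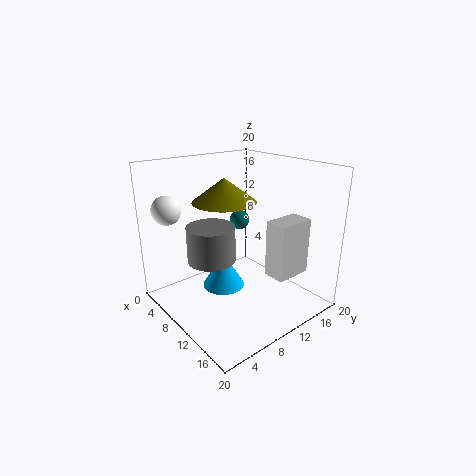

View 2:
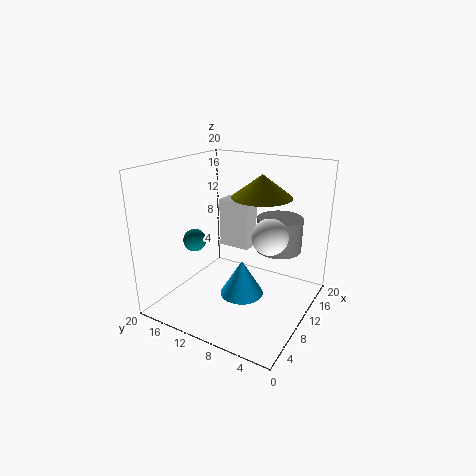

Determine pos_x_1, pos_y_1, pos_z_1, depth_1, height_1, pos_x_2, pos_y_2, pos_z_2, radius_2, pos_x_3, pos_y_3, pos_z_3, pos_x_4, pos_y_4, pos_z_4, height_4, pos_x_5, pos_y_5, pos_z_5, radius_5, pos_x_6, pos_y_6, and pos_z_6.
pos_x_1 = 14.5
pos_y_1 = 11
pos_z_1 = 6
depth_1 = 5
height_1 = 7.5
pos_x_2 = 11
pos_y_2 = 7
pos_z_2 = 16
radius_2 = 4
pos_x_3 = 5.5
pos_y_3 = 14
pos_z_3 = 10.5
pos_x_4 = 11.5
pos_y_4 = 4.5
pos_z_4 = 9
height_4 = 4.5
pos_x_5 = 8.5
pos_y_5 = 8.5
pos_z_5 = 2.5
radius_5 = 3
pos_x_6 = 4
pos_y_6 = 2.5
pos_z_6 = 14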